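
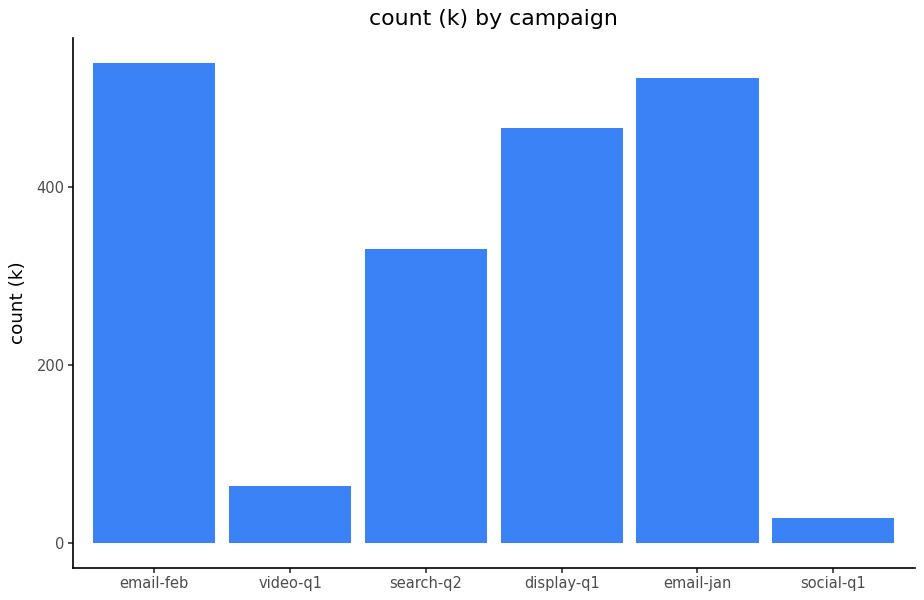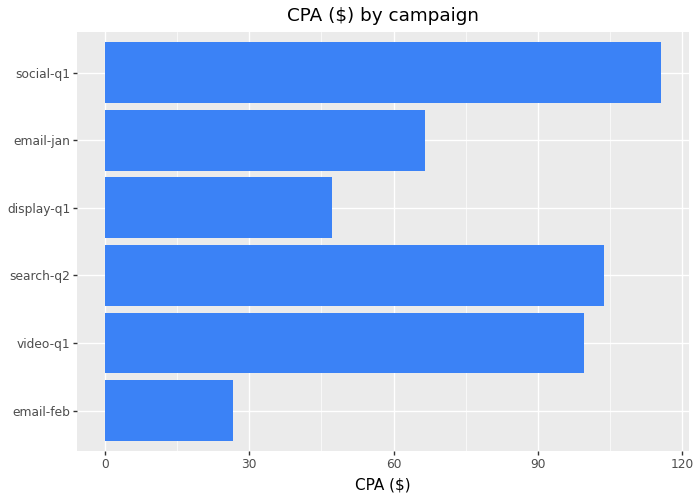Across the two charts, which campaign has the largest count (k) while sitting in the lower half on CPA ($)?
Chart 2 median CPA ($) ≈ 80; below-median campaigns: email-feb, display-q1, email-jan. Among those, email-feb has the highest count (k) (≈ 550).

email-feb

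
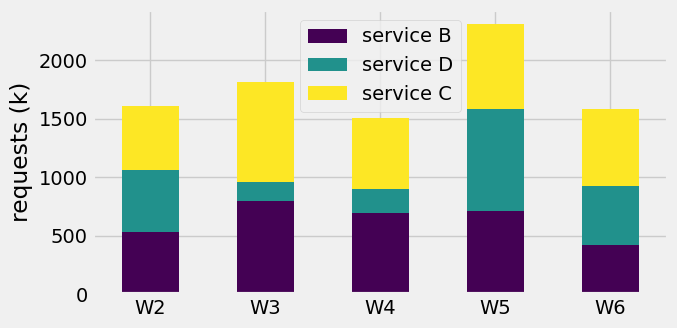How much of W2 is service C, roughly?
≈ 600

service C top ≈ 1600, bottom ≈ 1000; segment ≈ 600.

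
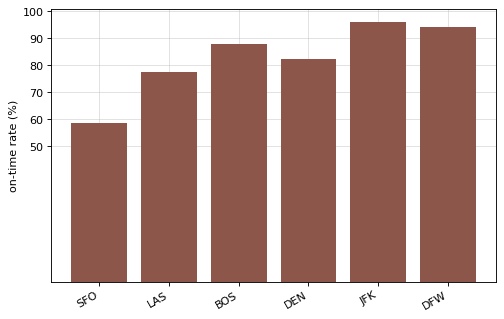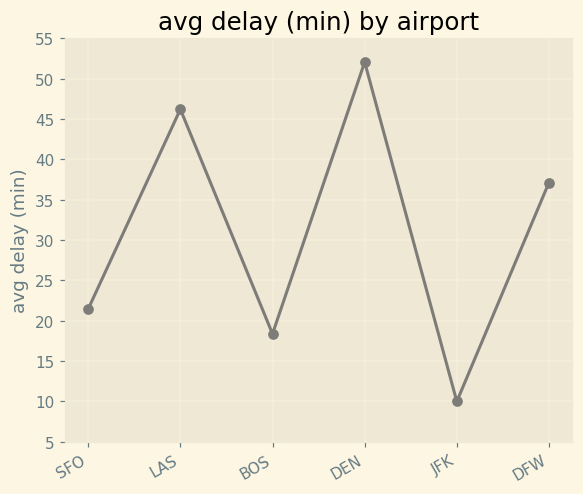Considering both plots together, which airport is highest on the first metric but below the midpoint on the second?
JFK

Chart 2 median avg delay (min) ≈ 30; below-median airports: SFO, BOS, JFK. Among those, JFK has the highest on-time rate (%) (≈ 100).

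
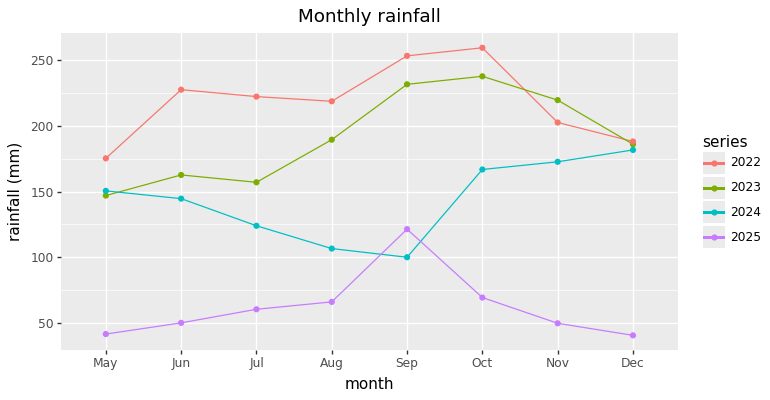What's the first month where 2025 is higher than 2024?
Aug: 2025 ≈ 60 vs 2024 ≈ 100 (not yet); Sep: 2025 ≈ 120 vs 2024 ≈ 100 (first crossover).

Sep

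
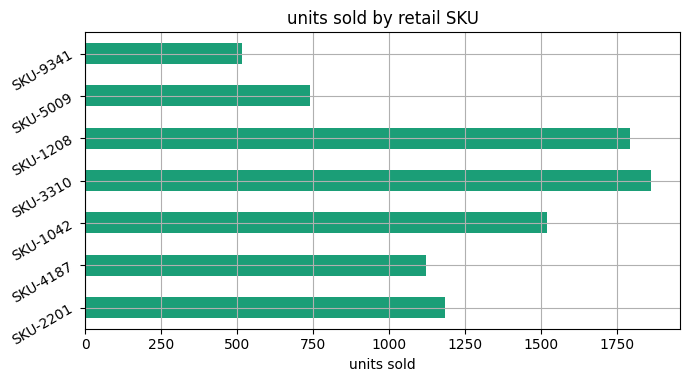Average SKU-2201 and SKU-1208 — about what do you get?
≈ 1500

(1200 + 1800) / 2 ≈ 1500.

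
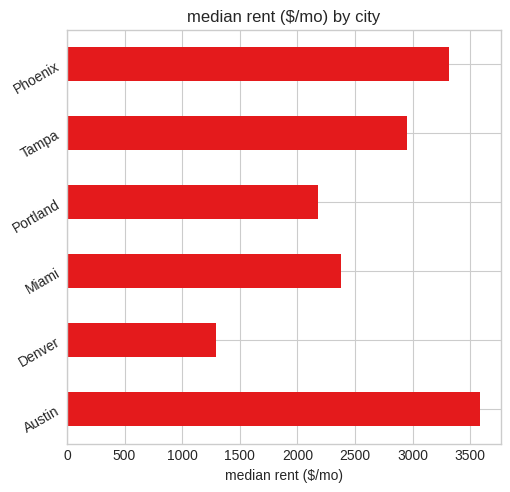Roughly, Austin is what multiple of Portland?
≈ 1.75×

Austin ≈ 3500, Portland ≈ 2000; 3500/2000 ≈ 1.75.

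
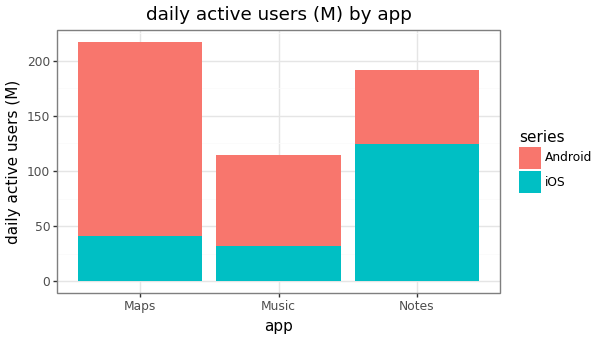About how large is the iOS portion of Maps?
≈ 40

iOS top ≈ 40, bottom ≈ 0; segment ≈ 40.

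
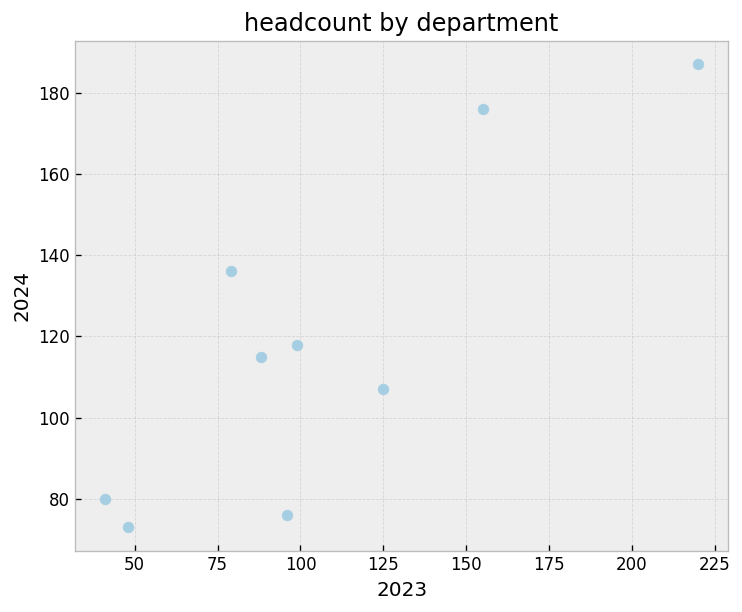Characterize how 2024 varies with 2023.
positive, strong

Points are positively correlated; strong (|r| ≈ 0.8).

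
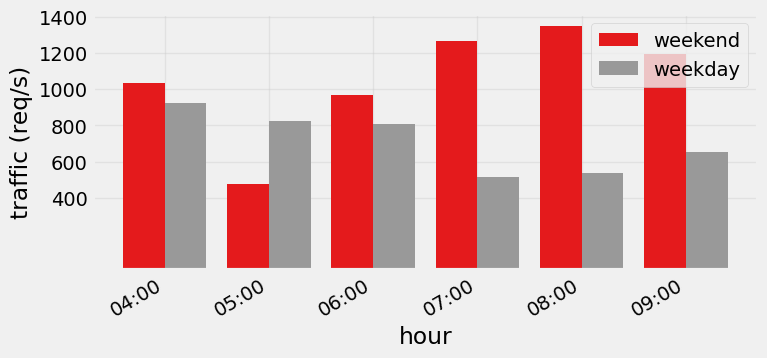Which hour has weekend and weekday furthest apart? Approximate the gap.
08:00, ≈ 800 req/s

08:00: weekend ≈ 1400, weekday ≈ 600 → gap ≈ 800. Next-largest (07:00) is only ≈ 600.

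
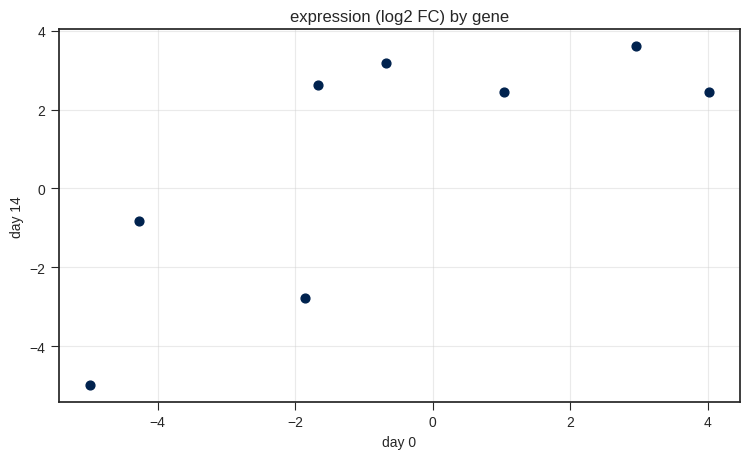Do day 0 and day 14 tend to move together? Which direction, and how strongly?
Points are positively correlated; strong (|r| ≈ 0.8).

positive, strong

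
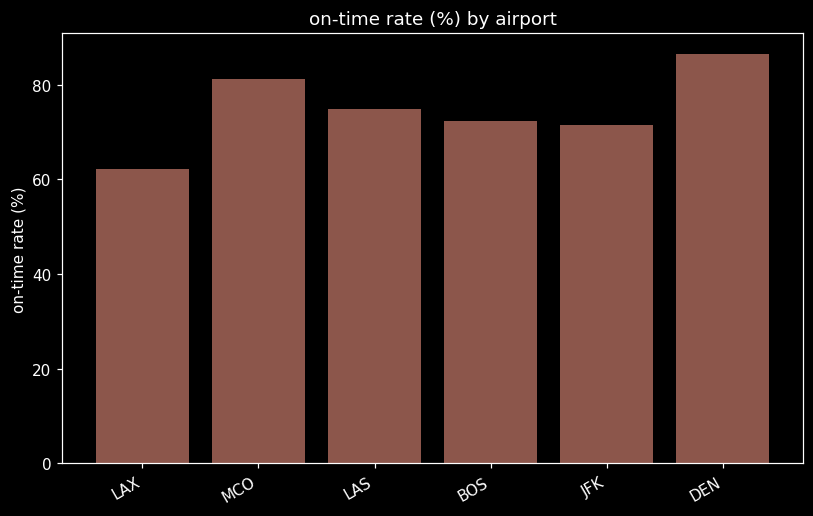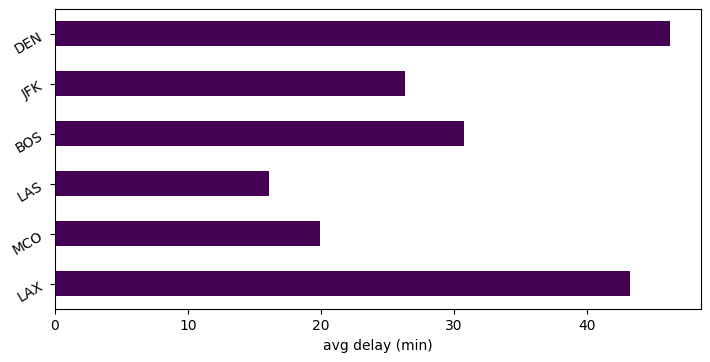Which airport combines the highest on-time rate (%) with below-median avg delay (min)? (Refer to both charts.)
Chart 2 median avg delay (min) ≈ 30; below-median airports: MCO, LAS, JFK. Among those, MCO has the highest on-time rate (%) (≈ 80).

MCO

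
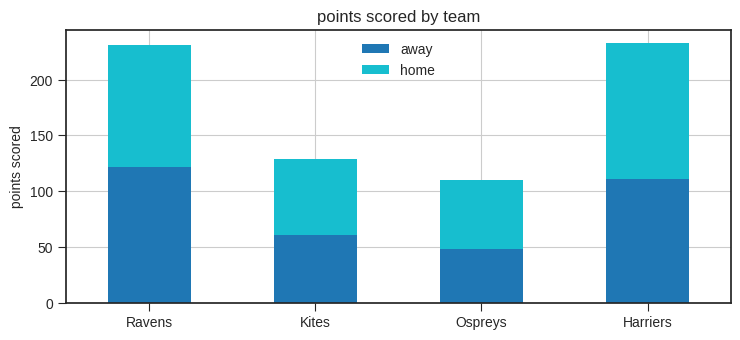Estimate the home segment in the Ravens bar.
home top ≈ 240, bottom ≈ 120; segment ≈ 120.

≈ 120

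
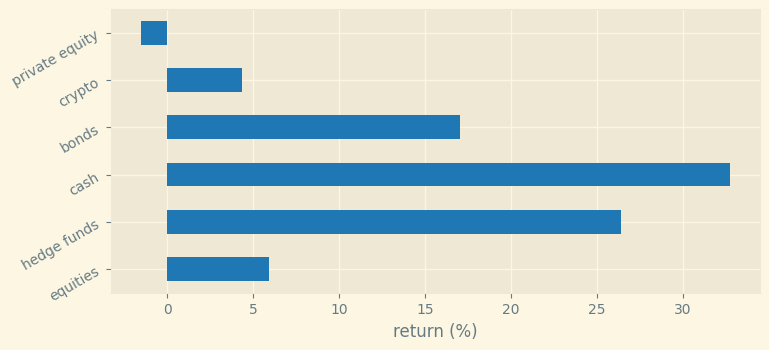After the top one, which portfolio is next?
Top 3: cash ≈ 35, hedge funds ≈ 25, bonds ≈ 15.

hedge funds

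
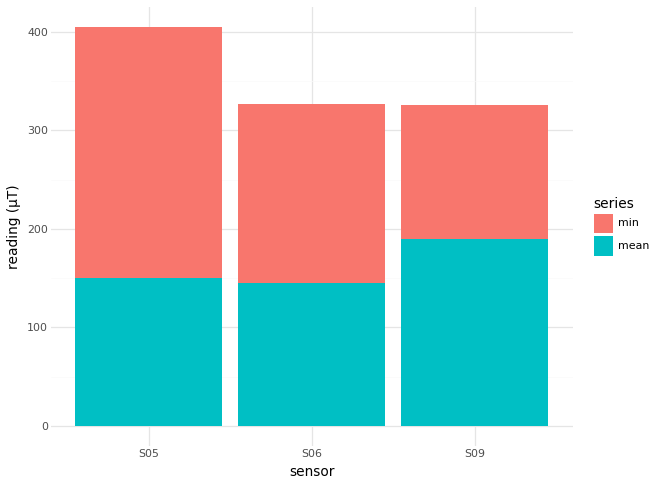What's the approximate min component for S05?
min top ≈ 400, bottom ≈ 150; segment ≈ 250.

≈ 250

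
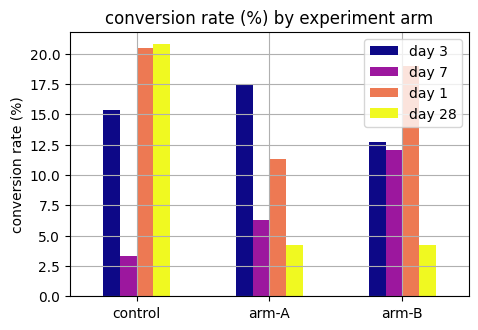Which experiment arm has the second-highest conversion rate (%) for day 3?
control

Top 3 for day 3: arm-A ≈ 18, control ≈ 16, arm-B ≈ 12.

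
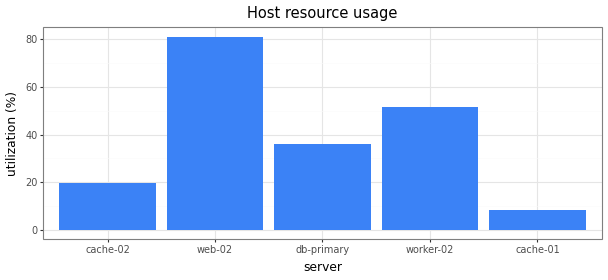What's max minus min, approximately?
≈ 70

Max web-02 ≈ 80, min cache-01 ≈ 10; range ≈ 70.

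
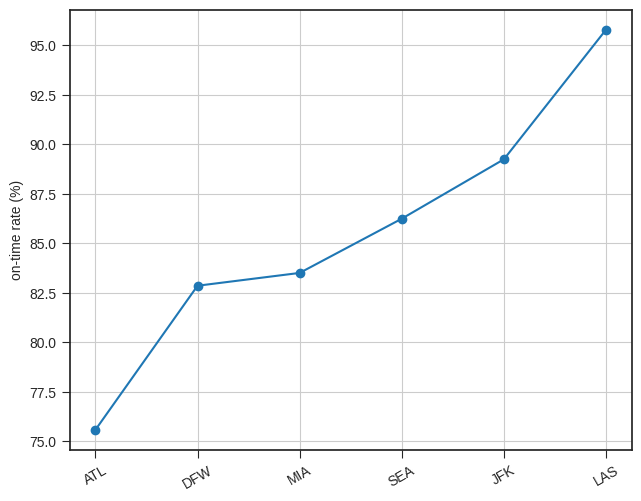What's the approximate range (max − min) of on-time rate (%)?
Max LAS ≈ 96, min ATL ≈ 76; range ≈ 20.

≈ 20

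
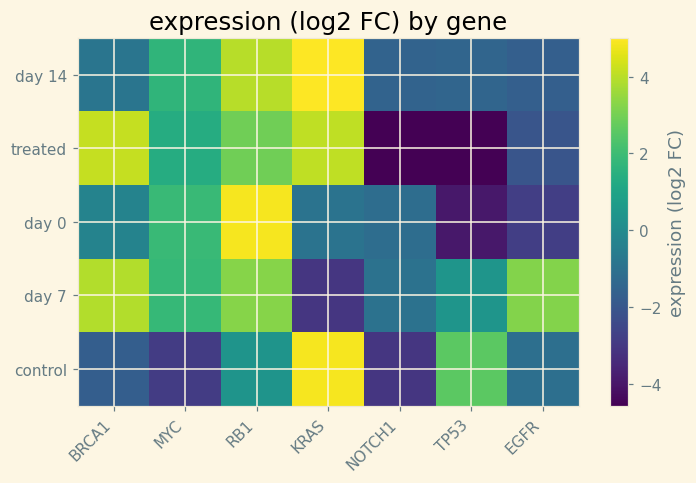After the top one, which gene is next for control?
Top 3 for control: KRAS ≈ 5, TP53 ≈ 3, RB1 ≈ 0.

TP53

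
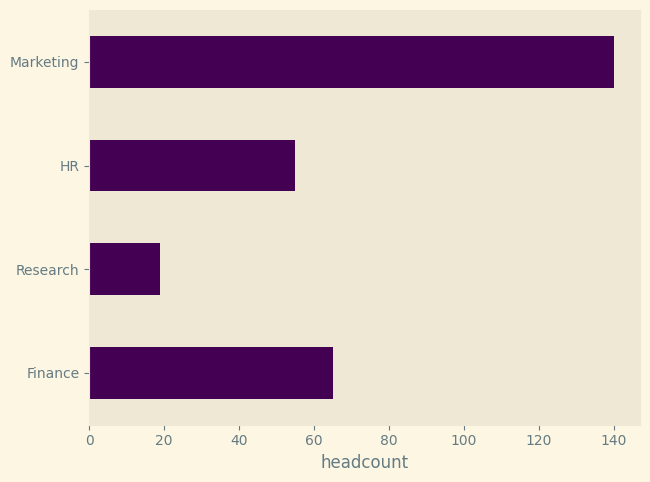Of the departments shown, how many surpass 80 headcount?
Above 80: Marketing.

1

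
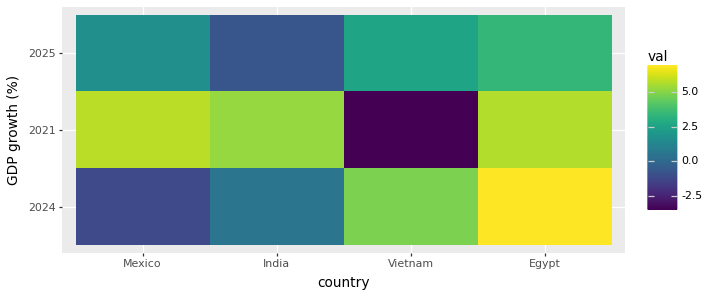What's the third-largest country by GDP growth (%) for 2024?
India

Top 4 for 2024: Egypt ≈ 7, Vietnam ≈ 5, India ≈ 1, Mexico ≈ -1.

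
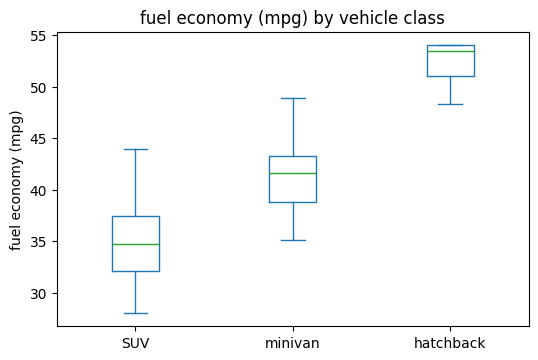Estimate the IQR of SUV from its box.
Q3 ≈ 38, Q1 ≈ 32; IQR ≈ 6.

≈ 6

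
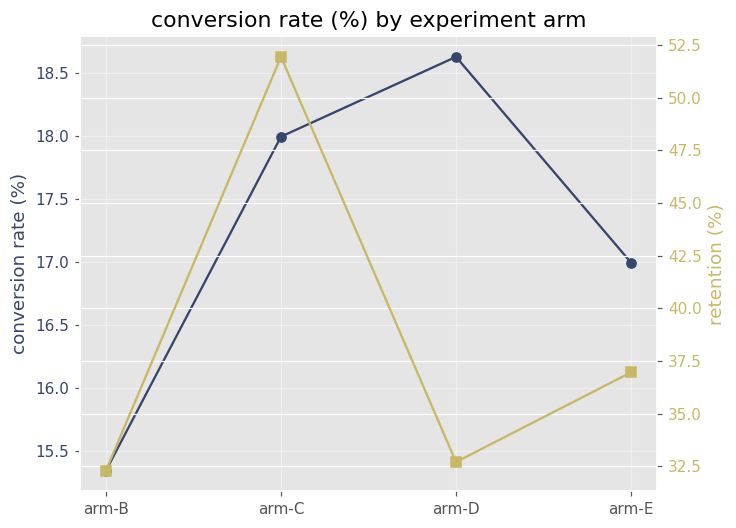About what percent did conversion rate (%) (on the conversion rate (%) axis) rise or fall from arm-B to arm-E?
≈ +9.7%

arm-B ≈ 15.5, arm-E ≈ 17.0; (17.0 − 15.5) / 15.5 ≈ +9.7%.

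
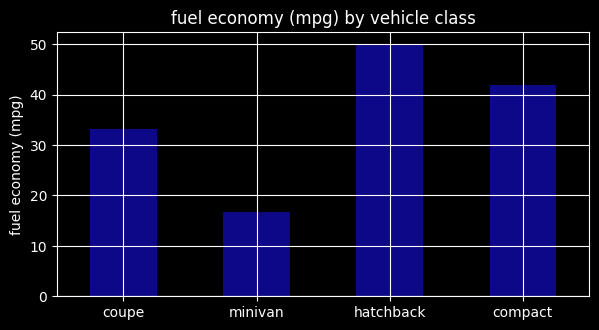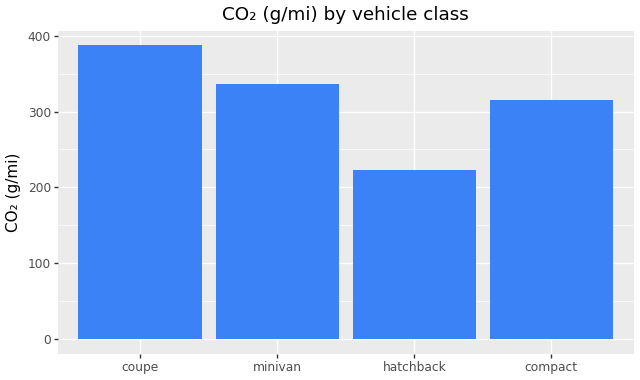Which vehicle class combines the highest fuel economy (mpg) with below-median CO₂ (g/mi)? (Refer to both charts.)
hatchback

Chart 2 median CO₂ (g/mi) ≈ 350; below-median vehicle classes: hatchback, compact. Among those, hatchback has the highest fuel economy (mpg) (≈ 50).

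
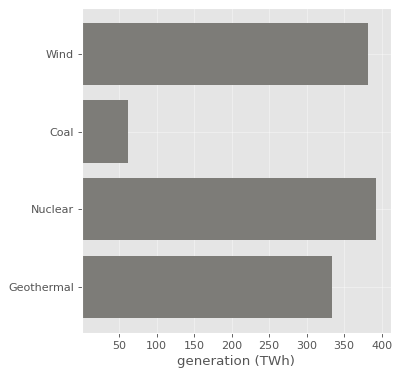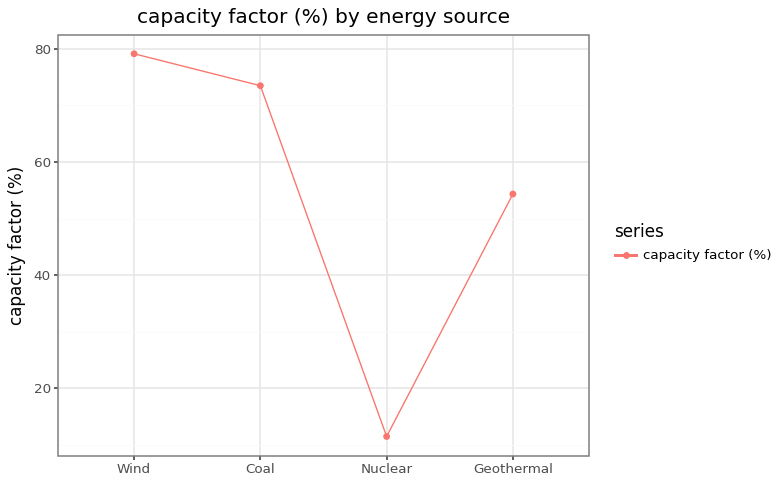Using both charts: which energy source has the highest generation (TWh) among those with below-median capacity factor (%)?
Chart 2 median capacity factor (%) ≈ 60; below-median energy sources: Nuclear, Geothermal. Among those, Nuclear has the highest generation (TWh) (≈ 400).

Nuclear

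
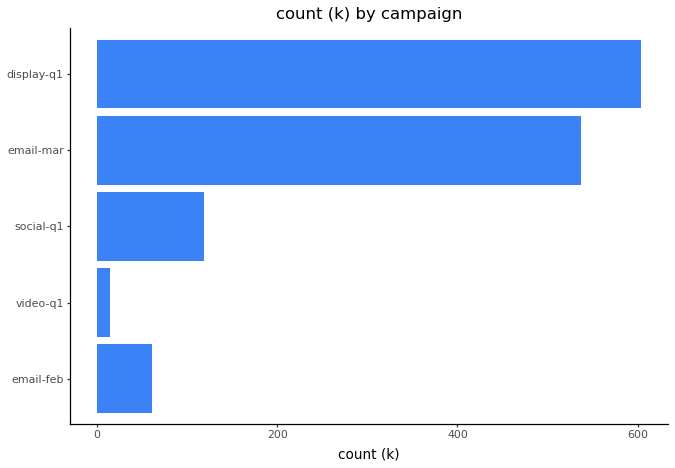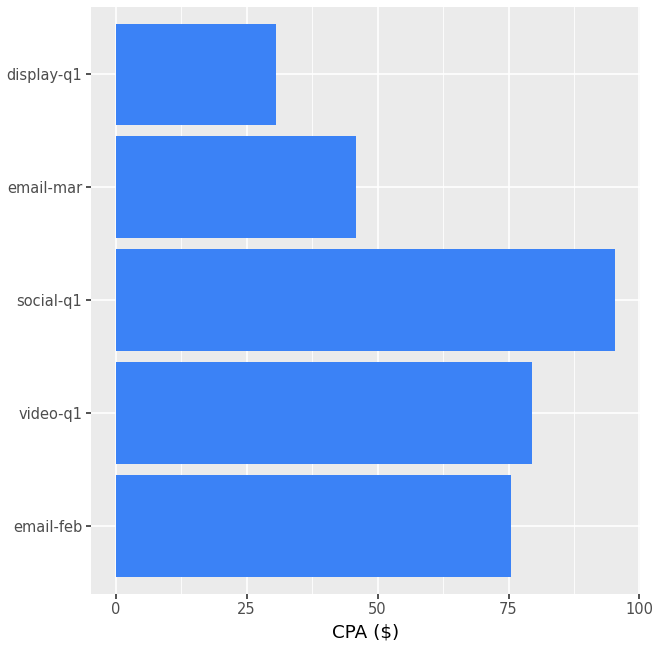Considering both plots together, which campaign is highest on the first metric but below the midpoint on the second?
display-q1

Chart 2 median CPA ($) ≈ 80; below-median campaigns: email-mar, display-q1. Among those, display-q1 has the highest count (k) (≈ 600).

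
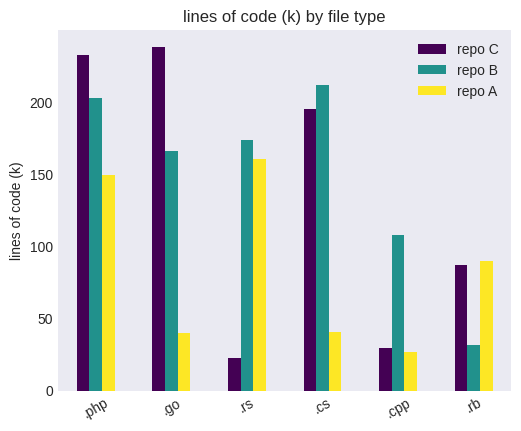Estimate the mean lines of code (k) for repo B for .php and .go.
≈ 180

(200 + 160) / 2 ≈ 180.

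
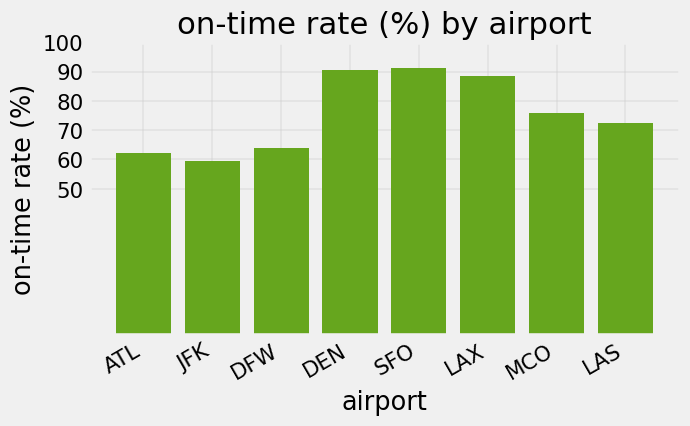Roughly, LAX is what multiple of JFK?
LAX ≈ 90, JFK ≈ 60; 90/60 ≈ 1.5.

≈ 1.5×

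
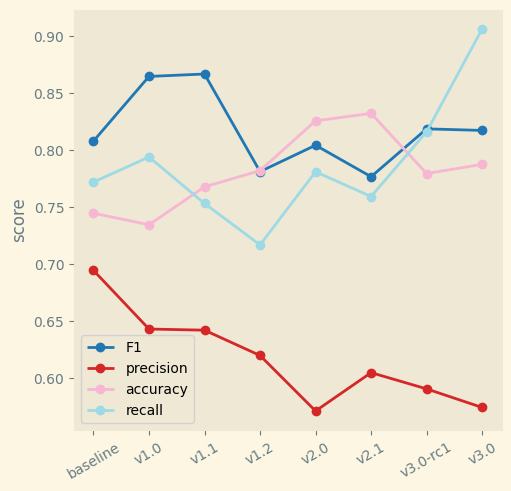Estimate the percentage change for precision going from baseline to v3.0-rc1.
baseline ≈ 0.70, v3.0-rc1 ≈ 0.60; (0.60 − 0.70) / 0.70 ≈ -14.3%.

≈ -14.3%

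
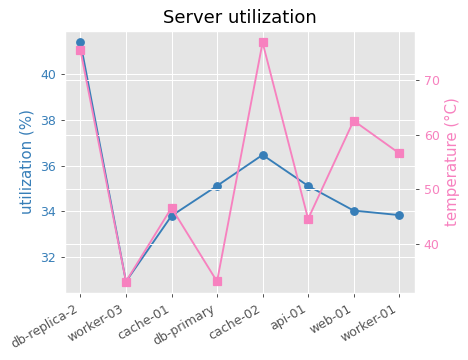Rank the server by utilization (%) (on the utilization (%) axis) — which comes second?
Top 3 (on the utilization (%) axis): db-replica-2 ≈ 41, cache-02 ≈ 36, db-primary ≈ 35.

cache-02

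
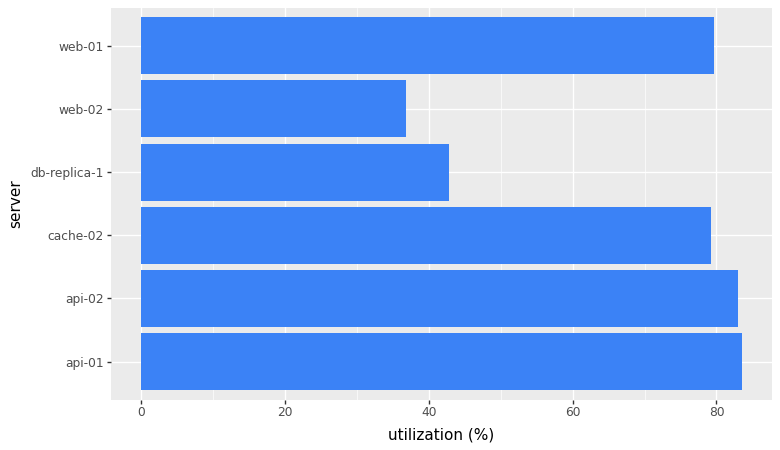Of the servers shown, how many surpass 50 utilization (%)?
4

Above 50: api-01, api-02, cache-02, web-01.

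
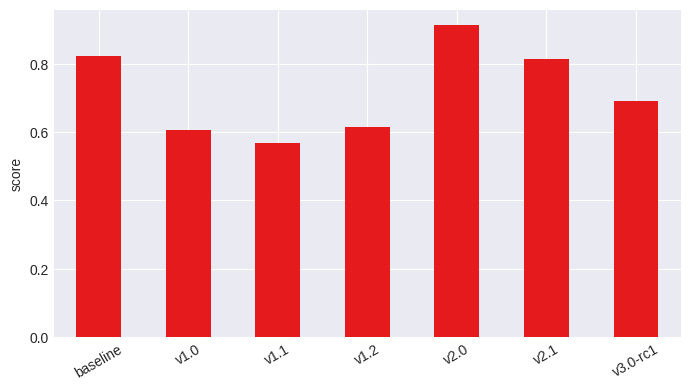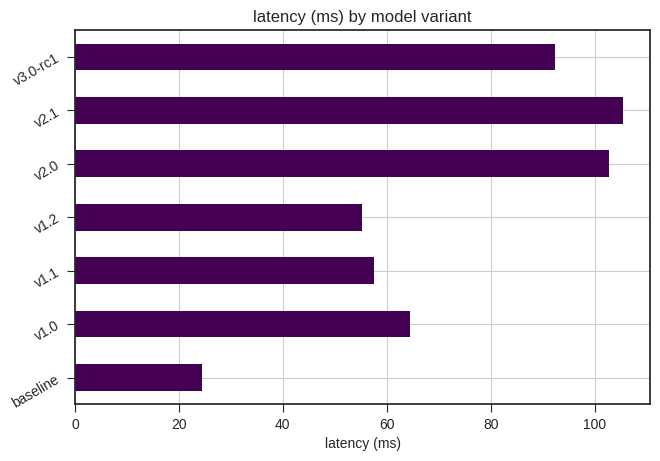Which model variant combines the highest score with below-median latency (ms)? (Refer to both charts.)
baseline

Chart 2 median latency (ms) ≈ 60; below-median model variants: baseline, v1.1, v1.2. Among those, baseline has the highest score (≈ 0.8).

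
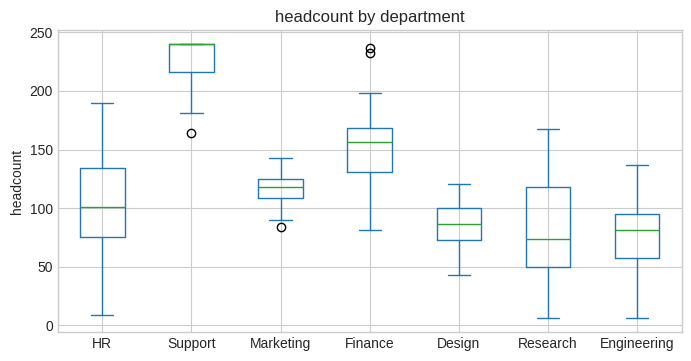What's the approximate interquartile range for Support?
Q3 ≈ 240, Q1 ≈ 220; IQR ≈ 20.

≈ 20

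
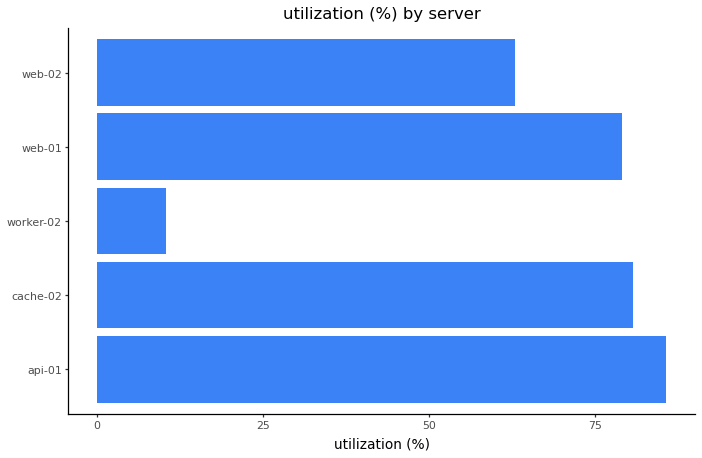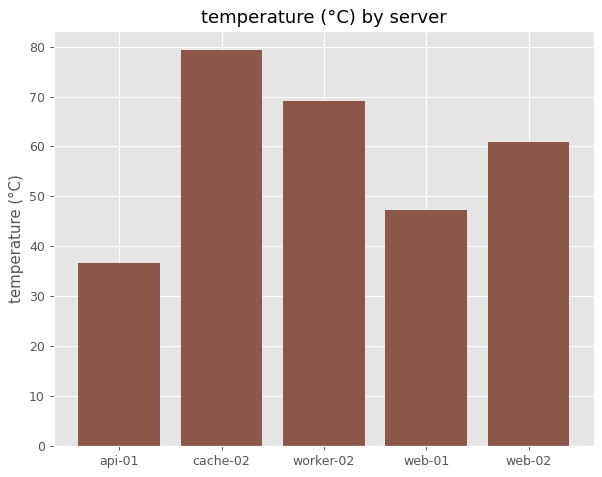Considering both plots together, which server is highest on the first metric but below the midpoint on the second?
api-01

Chart 2 median temperature (°C) ≈ 60; below-median servers: api-01, web-01. Among those, api-01 has the highest utilization (%) (≈ 90).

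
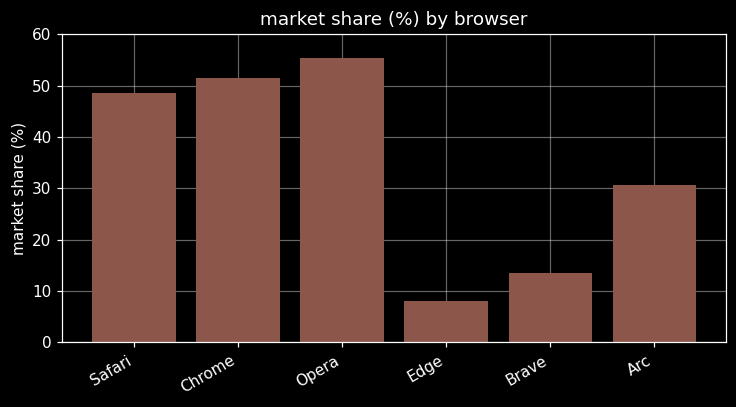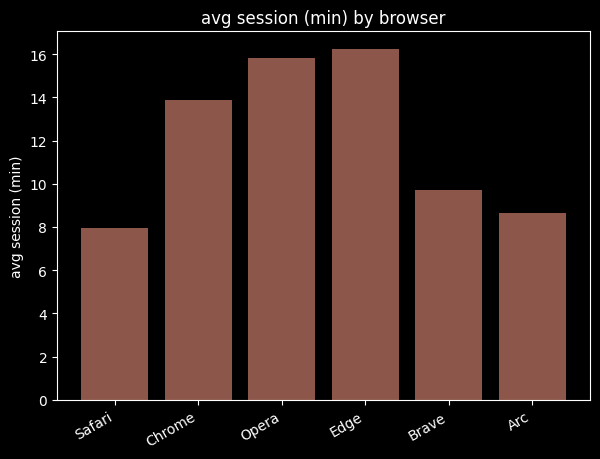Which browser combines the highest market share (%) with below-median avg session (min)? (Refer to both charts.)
Safari

Chart 2 median avg session (min) ≈ 12; below-median browsers: Safari, Brave, Arc. Among those, Safari has the highest market share (%) (≈ 50).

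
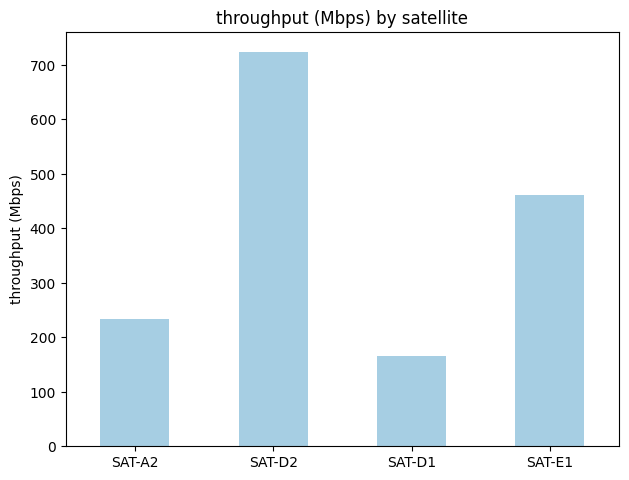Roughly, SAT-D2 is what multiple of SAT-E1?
≈ 1.4×

SAT-D2 ≈ 700, SAT-E1 ≈ 500; 700/500 ≈ 1.4.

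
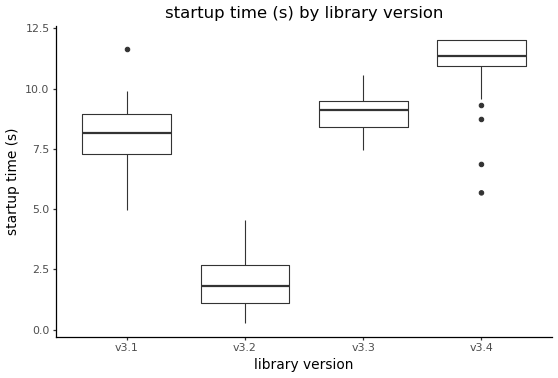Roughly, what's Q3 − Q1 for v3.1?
Q3 ≈ 9, Q1 ≈ 7; IQR ≈ 2.

≈ 2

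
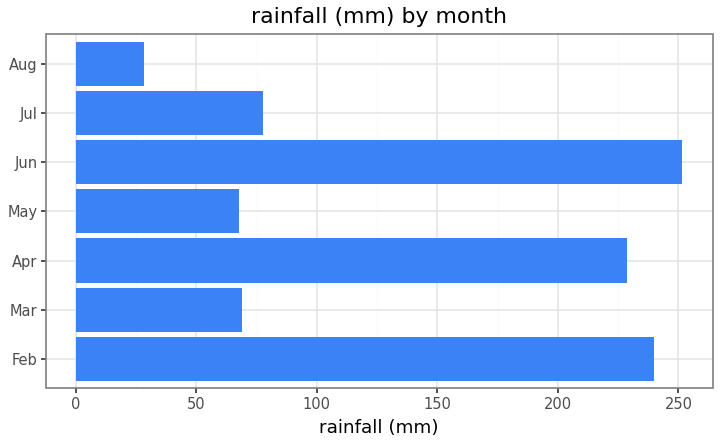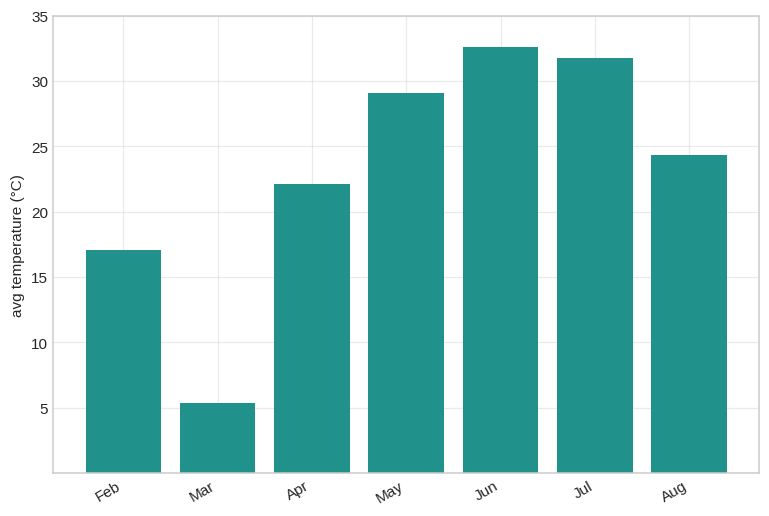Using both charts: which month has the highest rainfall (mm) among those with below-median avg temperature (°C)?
Chart 2 median avg temperature (°C) ≈ 25; below-median months: Feb, Mar, Apr. Among those, Feb has the highest rainfall (mm) (≈ 250).

Feb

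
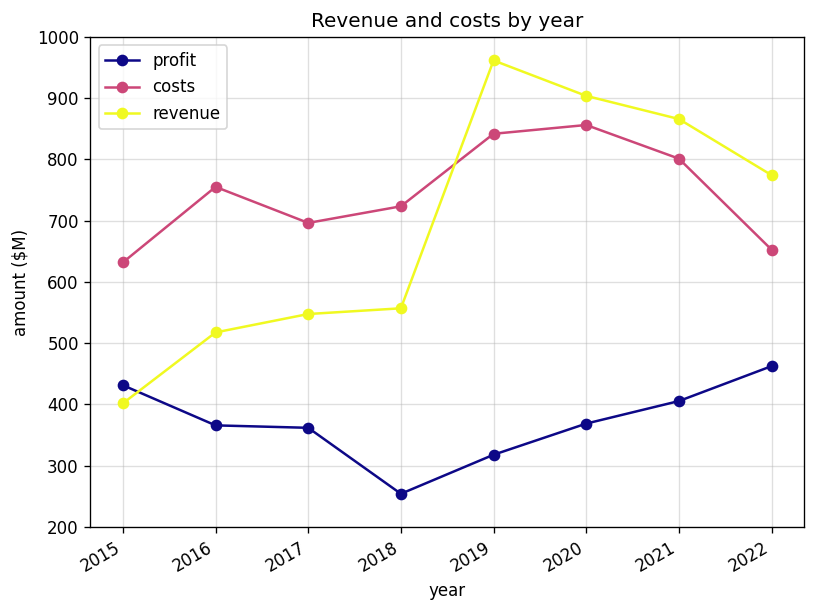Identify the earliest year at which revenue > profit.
2015: revenue ≈ 400 vs profit ≈ 400 (not yet); 2016: revenue ≈ 500 vs profit ≈ 400 (first crossover).

2016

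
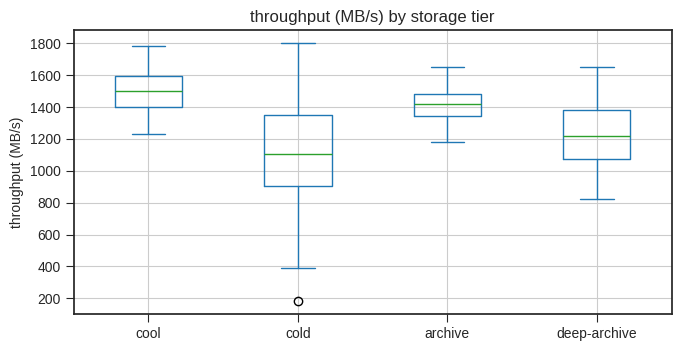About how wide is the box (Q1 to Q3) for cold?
Q3 ≈ 1350, Q1 ≈ 900; IQR ≈ 450.

≈ 450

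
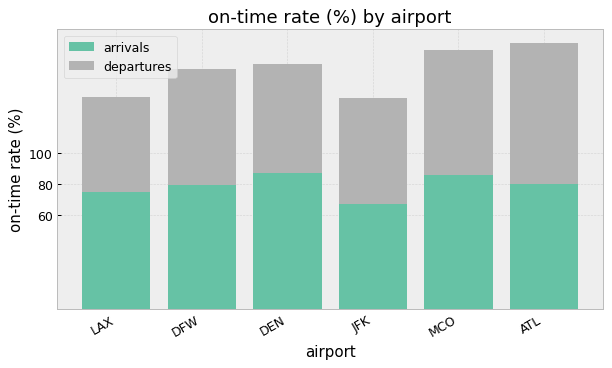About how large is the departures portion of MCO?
departures top ≈ 160, bottom ≈ 80; segment ≈ 80.

≈ 80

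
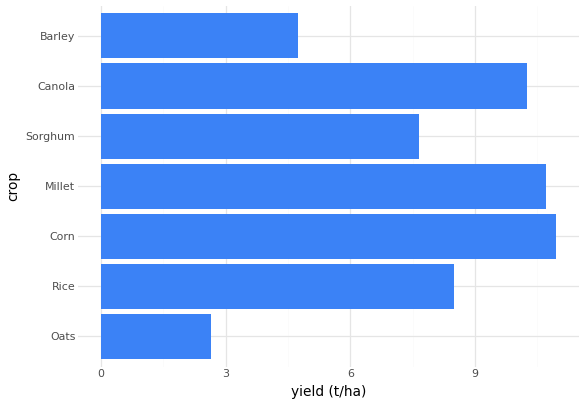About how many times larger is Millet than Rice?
≈ 1.38×

Millet ≈ 11, Rice ≈ 8; 11/8 ≈ 1.38.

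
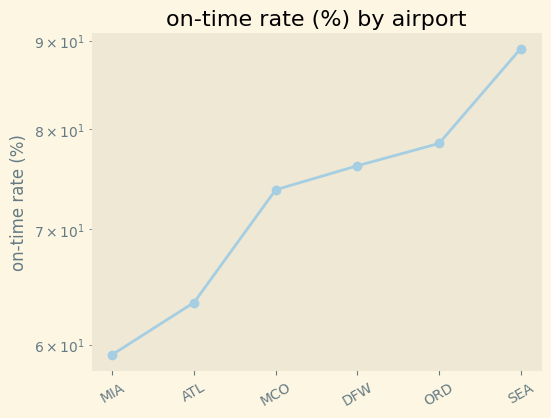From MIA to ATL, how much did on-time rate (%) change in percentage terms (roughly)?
MIA ≈ 60, ATL ≈ 65; (65 − 60) / 60 ≈ +8.3%.

≈ +8.3%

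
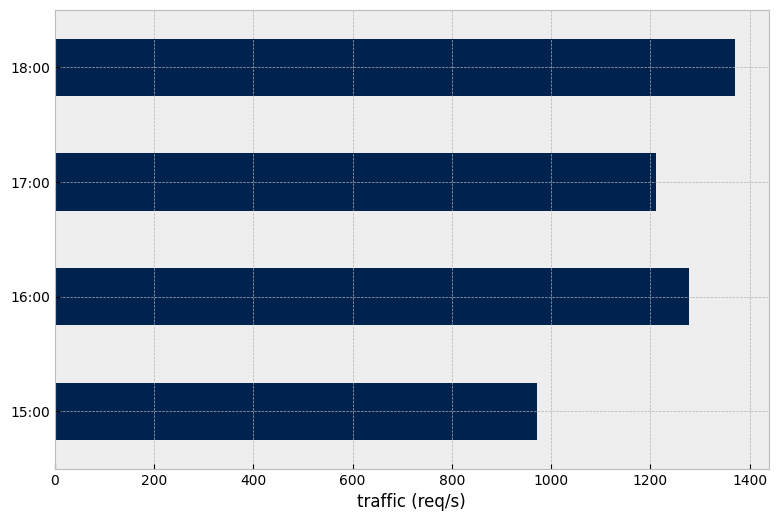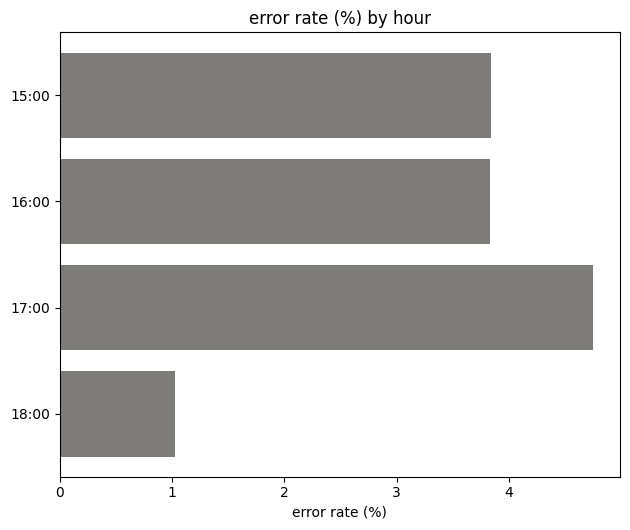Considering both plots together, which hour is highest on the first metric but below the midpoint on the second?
Chart 2 median error rate (%) ≈ 4; below-median hours: 16:00, 18:00. Among those, 18:00 has the highest traffic (req/s) (≈ 1400).

18:00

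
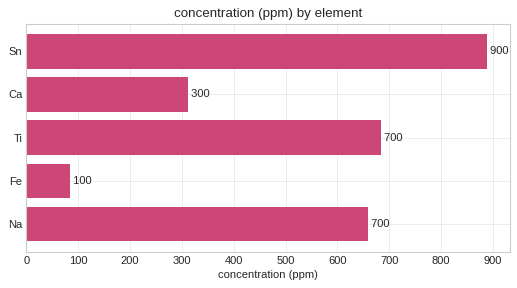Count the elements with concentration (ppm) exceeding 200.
Above 200: Sn, Ca, Ti, Na.

4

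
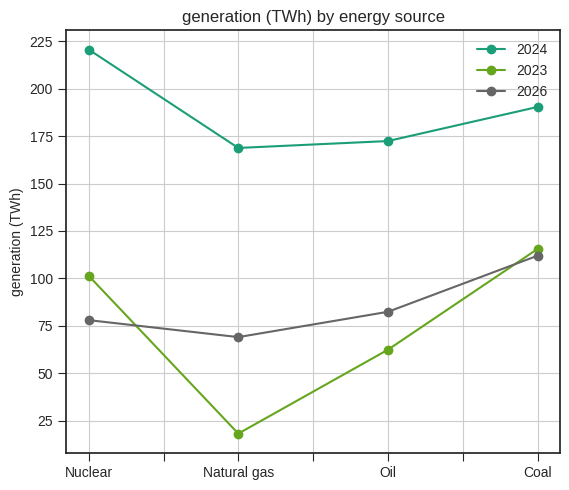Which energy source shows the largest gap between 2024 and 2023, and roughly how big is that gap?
Natural gas, ≈ 140 TWh

Natural gas: 2024 ≈ 160, 2023 ≈ 20 → gap ≈ 140. Next-largest (Nuclear) is only ≈ 120.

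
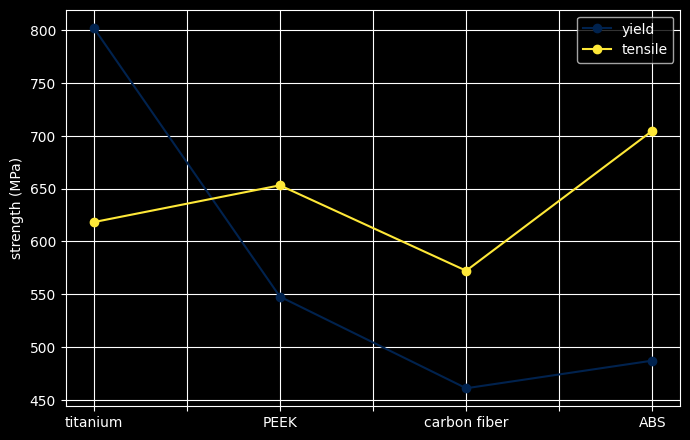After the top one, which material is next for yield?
PEEK

Top 3 for yield: titanium ≈ 800, PEEK ≈ 550, ABS ≈ 500.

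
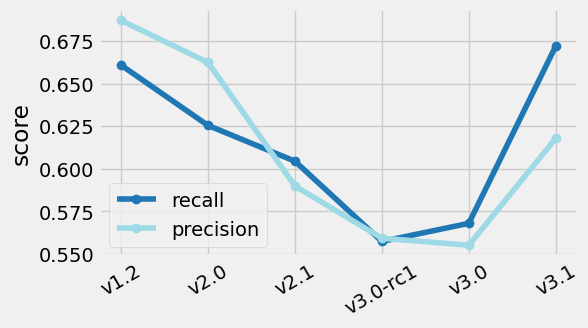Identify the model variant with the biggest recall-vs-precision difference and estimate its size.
v3.1: recall ≈ 0.68, precision ≈ 0.62 → gap ≈ 0.06. Next-largest (v2.0) is only ≈ 0.04.

v3.1, ≈ 0.06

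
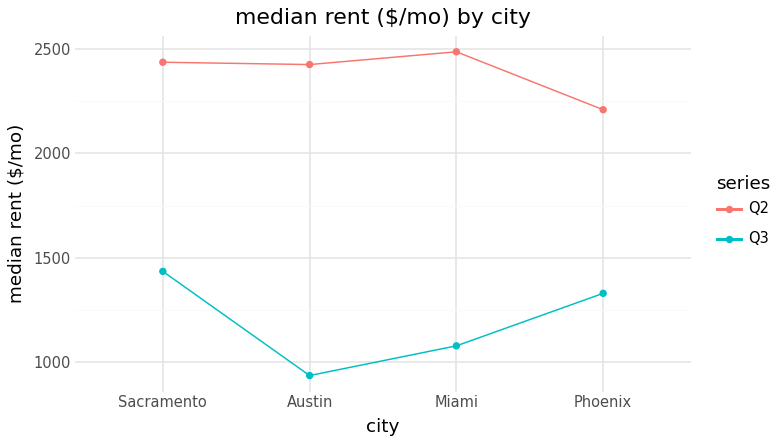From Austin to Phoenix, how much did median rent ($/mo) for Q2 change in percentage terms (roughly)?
≈ -8.3%

Austin ≈ 2400, Phoenix ≈ 2200; (2200 − 2400) / 2400 ≈ -8.3%.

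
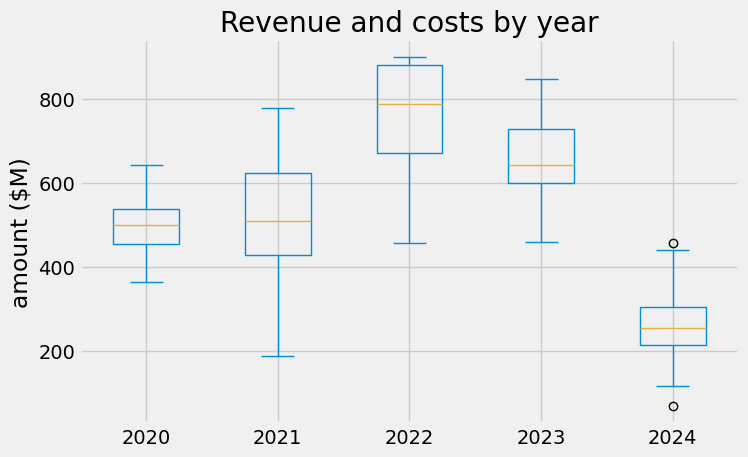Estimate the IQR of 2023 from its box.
Q3 ≈ 750, Q1 ≈ 600; IQR ≈ 150.

≈ 150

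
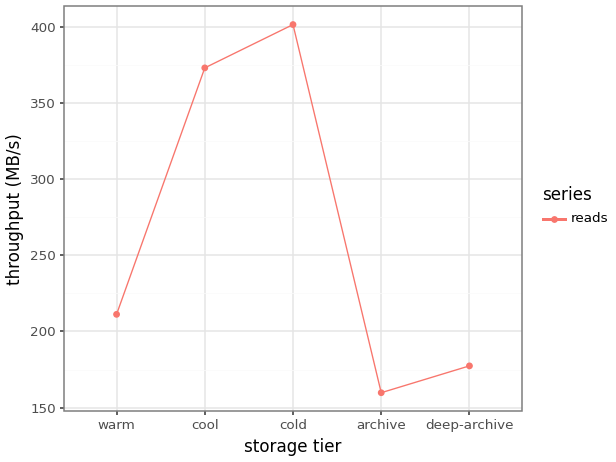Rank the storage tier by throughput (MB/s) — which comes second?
Top 3: cold ≈ 400, cool ≈ 375, warm ≈ 200.

cool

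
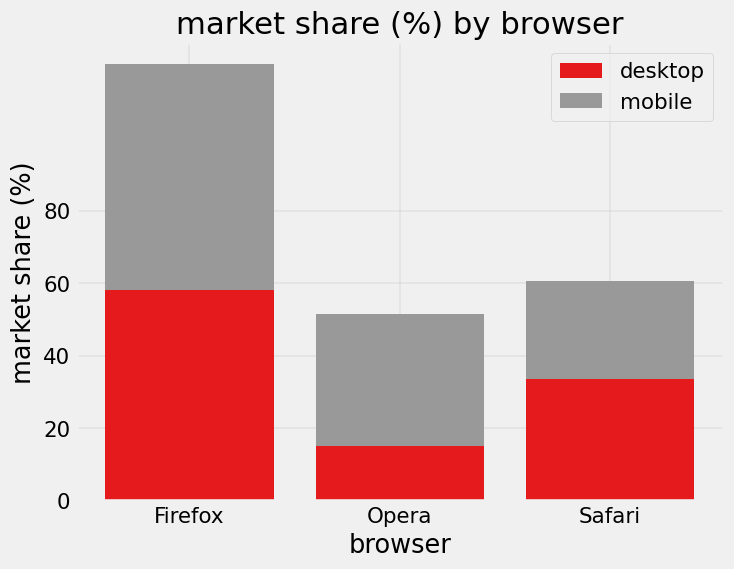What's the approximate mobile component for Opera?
≈ 40

mobile top ≈ 60, bottom ≈ 20; segment ≈ 40.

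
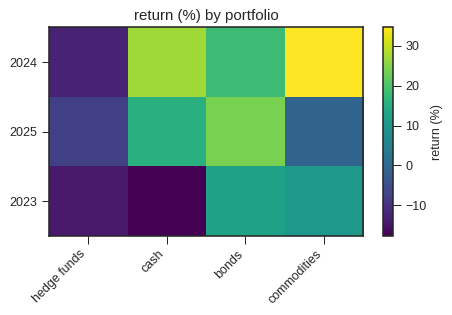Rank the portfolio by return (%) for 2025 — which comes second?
cash

Top 3 for 2025: bonds ≈ 25, cash ≈ 15, commodities ≈ 0.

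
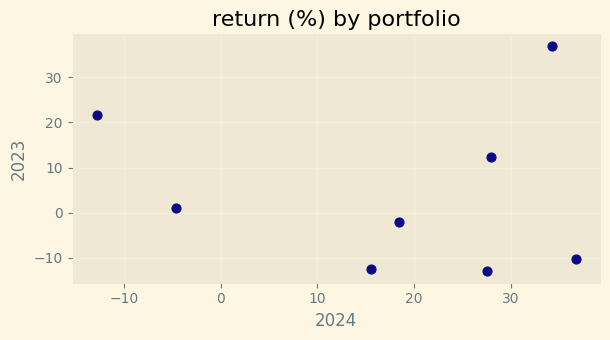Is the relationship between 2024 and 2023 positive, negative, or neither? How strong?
no clear correlation

Points are roughly uncorrelated; weak (|r| ≈ 0.1).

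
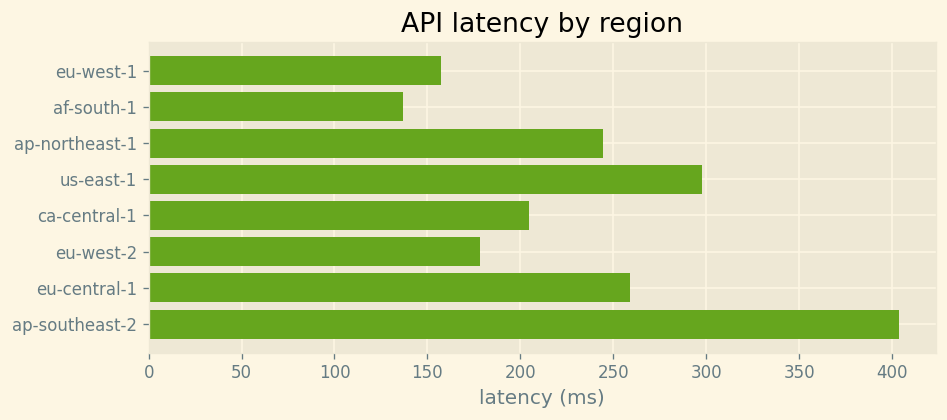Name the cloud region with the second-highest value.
Top 3: ap-southeast-2 ≈ 400, us-east-1 ≈ 300, eu-central-1 ≈ 250.

us-east-1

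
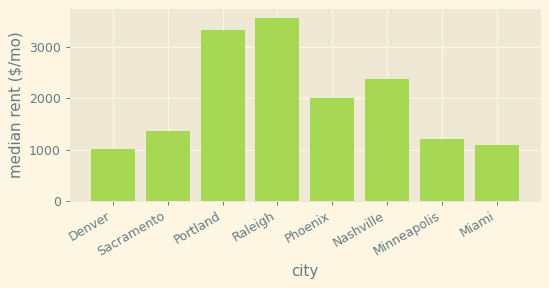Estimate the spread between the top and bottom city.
≈ 2500

Max Raleigh ≈ 3500, min Denver ≈ 1000; range ≈ 2500.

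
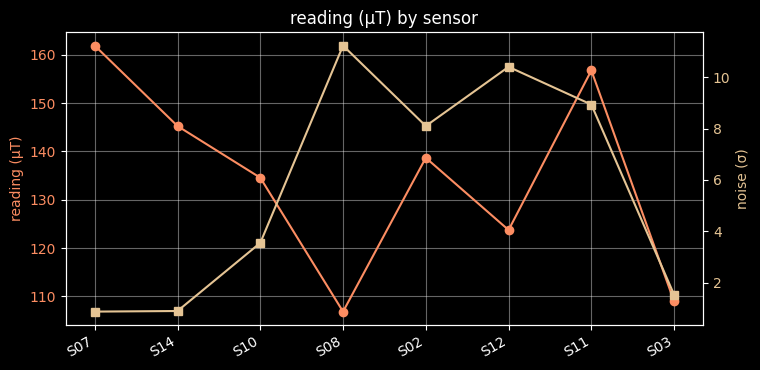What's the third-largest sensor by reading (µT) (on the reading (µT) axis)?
S14

Top 4 (on the reading (µT) axis): S07 ≈ 160, S11 ≈ 155, S14 ≈ 145, S02 ≈ 140.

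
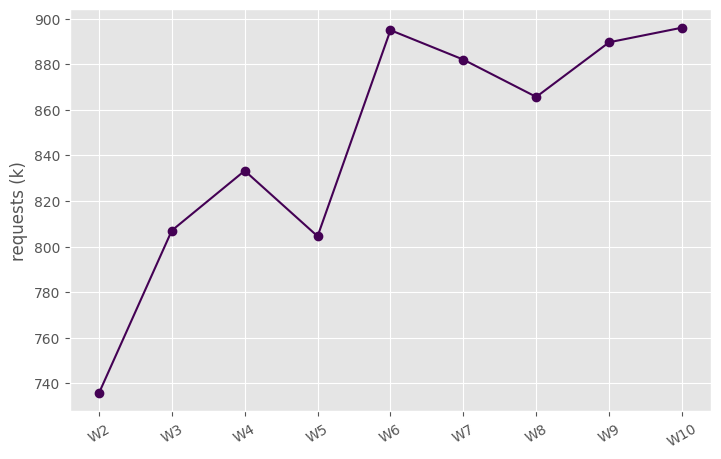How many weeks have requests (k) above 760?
Above 760: W3, W4, W5, W6, W7, W8, W9, W10.

8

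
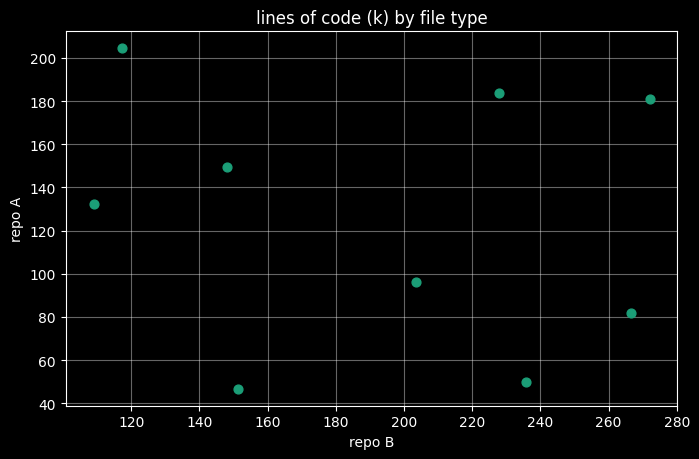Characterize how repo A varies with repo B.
Points are roughly uncorrelated; weak (|r| ≈ 0.2).

no clear correlation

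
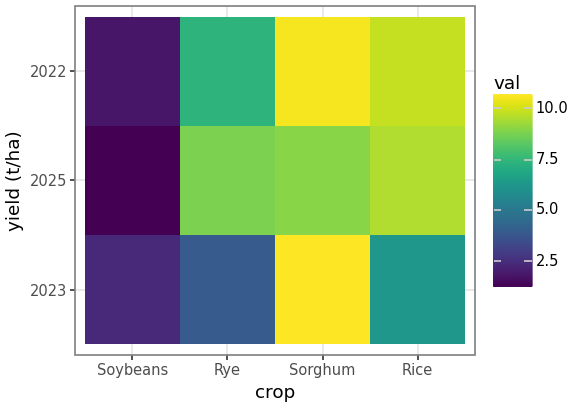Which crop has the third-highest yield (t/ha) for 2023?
Rye

Top 4 for 2023: Sorghum ≈ 11, Rice ≈ 6, Rye ≈ 4, Soybeans ≈ 2.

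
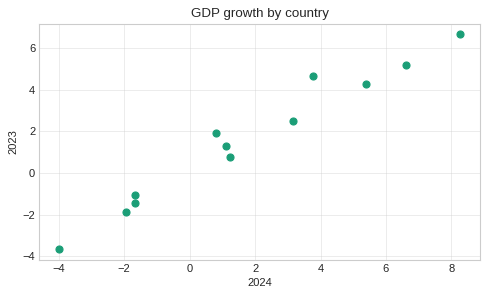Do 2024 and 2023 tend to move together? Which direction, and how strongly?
positive, strong

Points are positively correlated; strong (|r| ≈ 1.0).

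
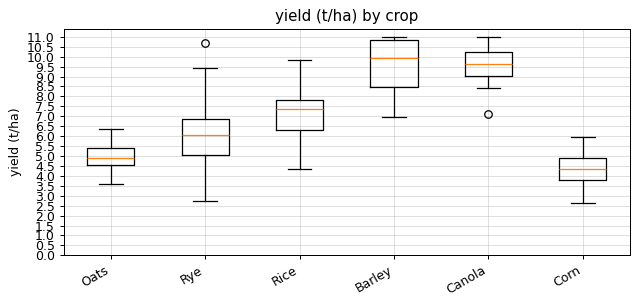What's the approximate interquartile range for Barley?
≈ 2.5

Q3 ≈ 11.0, Q1 ≈ 8.5; IQR ≈ 2.5.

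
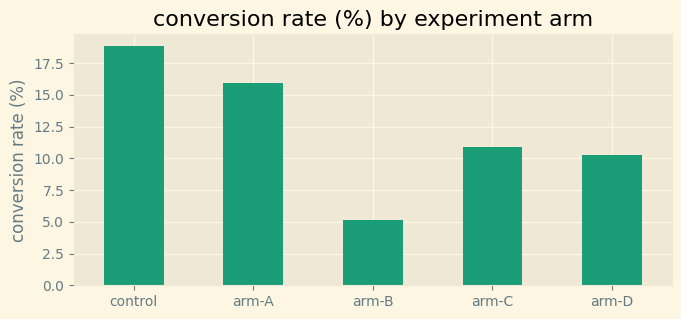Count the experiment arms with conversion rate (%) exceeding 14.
Above 14: control, arm-A.

2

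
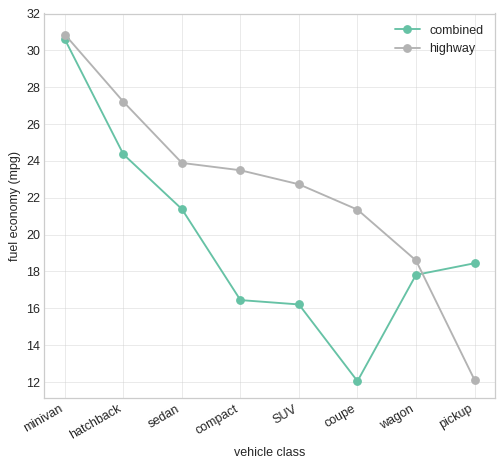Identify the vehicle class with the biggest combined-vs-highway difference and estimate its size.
coupe: combined ≈ 12, highway ≈ 22 → gap ≈ 10. Next-largest (compact) is only ≈ 8.

coupe, ≈ 10 mpg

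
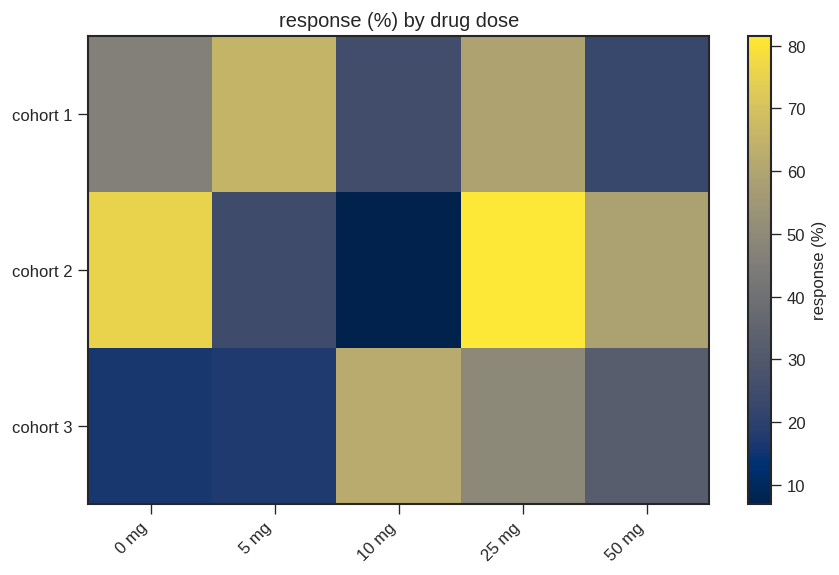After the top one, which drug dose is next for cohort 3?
Top 3 for cohort 3: 10 mg ≈ 60, 25 mg ≈ 50, 50 mg ≈ 30.

25 mg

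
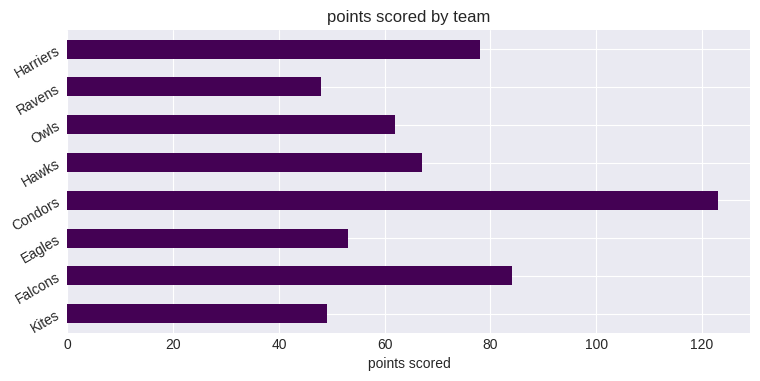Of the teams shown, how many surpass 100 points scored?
Above 100: Condors.

1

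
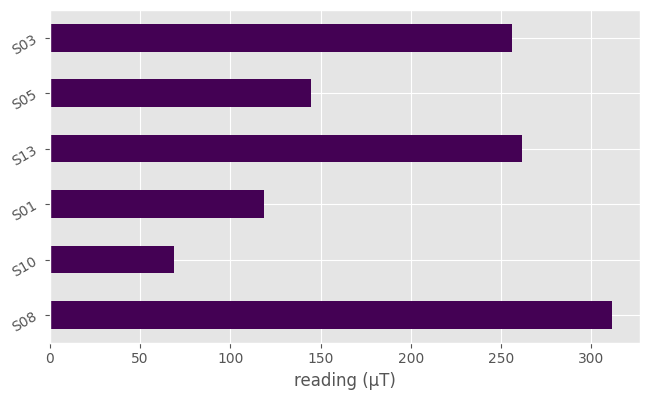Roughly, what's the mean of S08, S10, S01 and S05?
≈ 150

(300 + 50 + 100 + 150) / 4 ≈ 150.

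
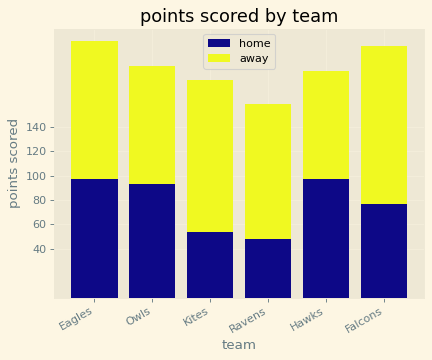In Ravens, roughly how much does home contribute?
home top ≈ 40, bottom ≈ 0; segment ≈ 40.

≈ 40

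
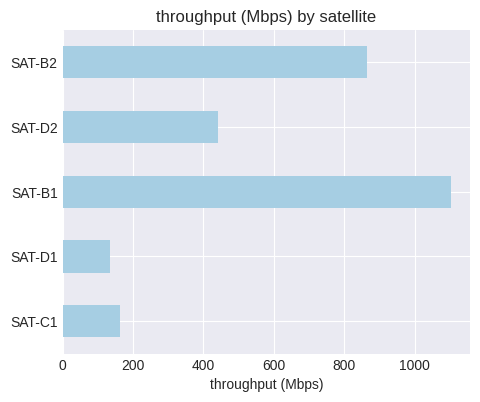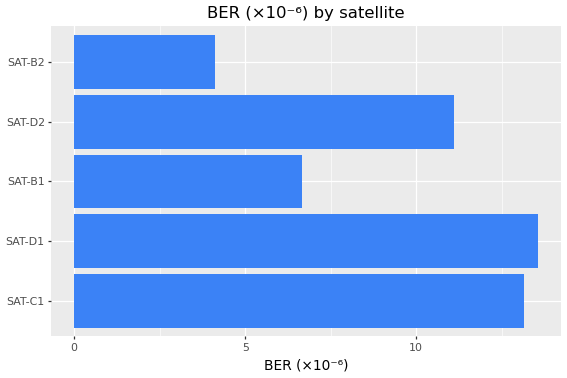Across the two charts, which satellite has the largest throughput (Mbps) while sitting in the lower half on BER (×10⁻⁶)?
Chart 2 median BER (×10⁻⁶) ≈ 12; below-median satellites: SAT-B1, SAT-B2. Among those, SAT-B1 has the highest throughput (Mbps) (≈ 1200).

SAT-B1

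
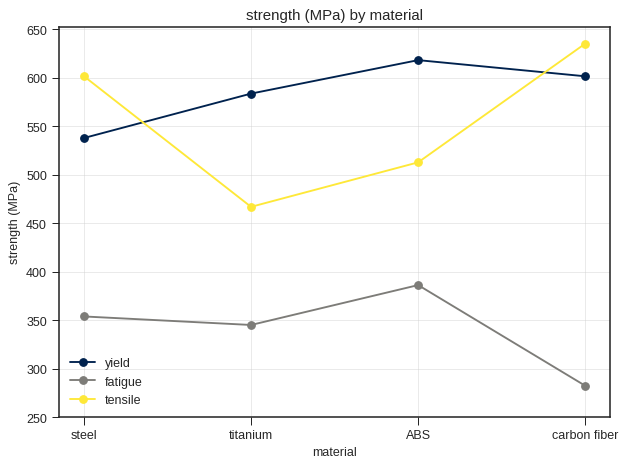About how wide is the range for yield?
≈ 50

Max ABS ≈ 600, min steel ≈ 550; range ≈ 50.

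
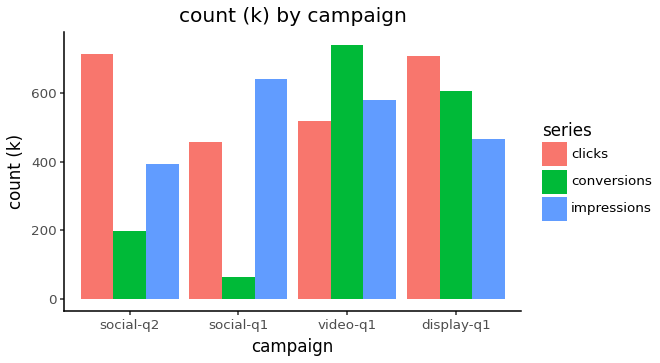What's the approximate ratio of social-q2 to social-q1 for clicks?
≈ 1.4×

social-q2 ≈ 700, social-q1 ≈ 500; 700/500 ≈ 1.4.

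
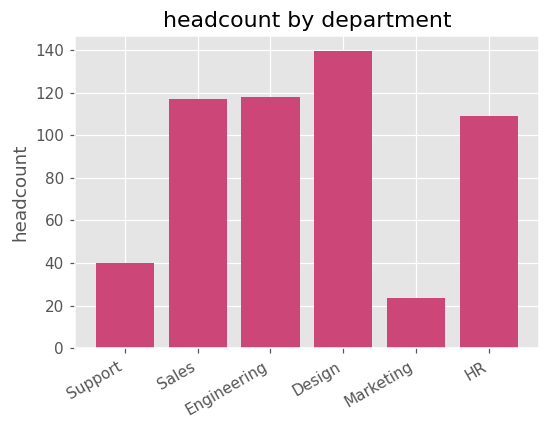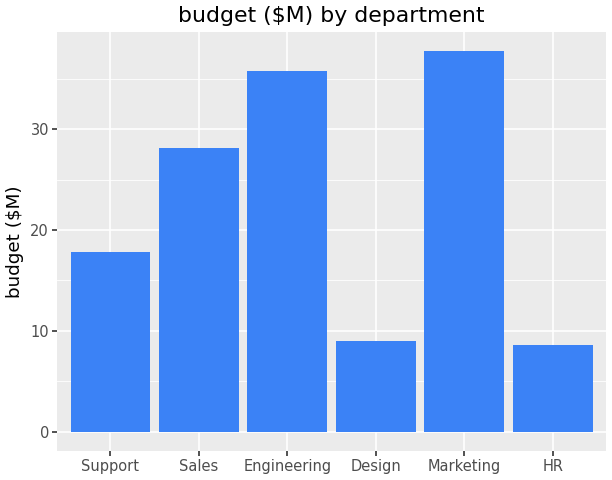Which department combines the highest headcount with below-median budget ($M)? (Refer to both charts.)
Chart 2 median budget ($M) ≈ 25; below-median departments: Support, Design, HR. Among those, Design has the highest headcount (≈ 140).

Design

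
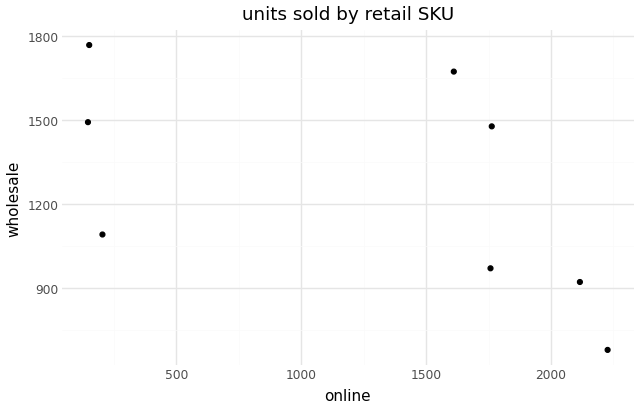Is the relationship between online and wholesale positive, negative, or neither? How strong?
negative, moderate

Points are negatively correlated; moderate (|r| ≈ 0.5).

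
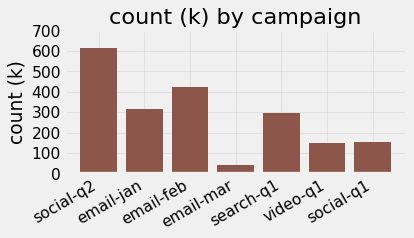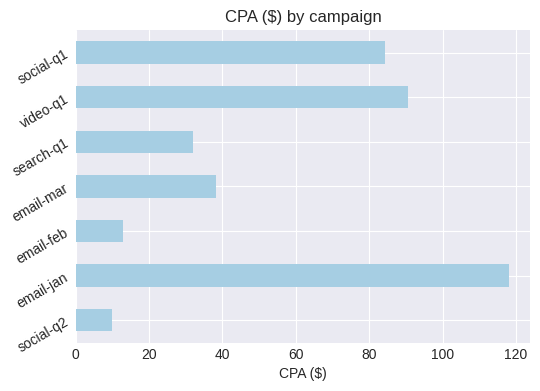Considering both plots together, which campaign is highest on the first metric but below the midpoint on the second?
social-q2

Chart 2 median CPA ($) ≈ 40; below-median campaigns: social-q2, email-feb, search-q1. Among those, social-q2 has the highest count (k) (≈ 600).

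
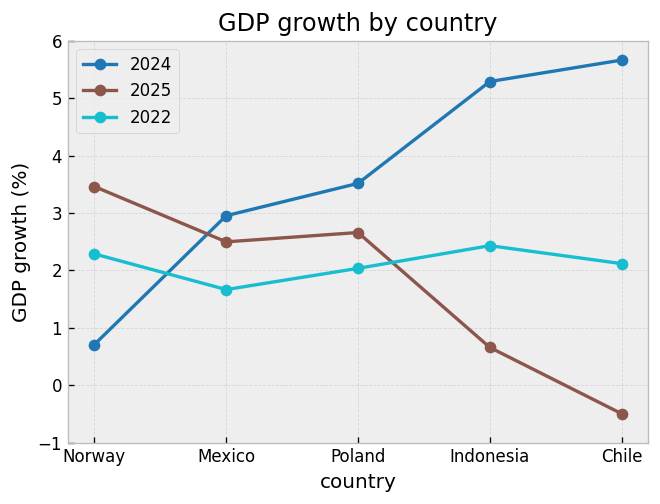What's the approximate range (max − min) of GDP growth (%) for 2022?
Max Indonesia ≈ 2, min Mexico ≈ 2; range ≈ 0.

≈ 0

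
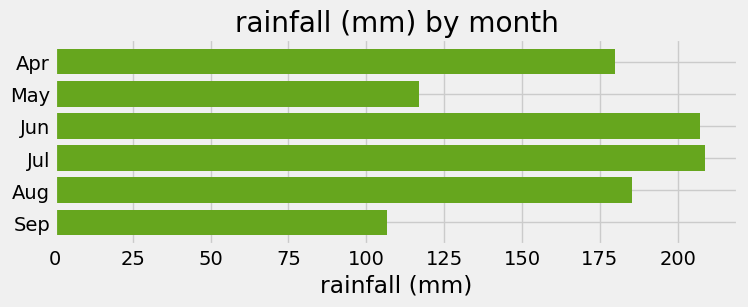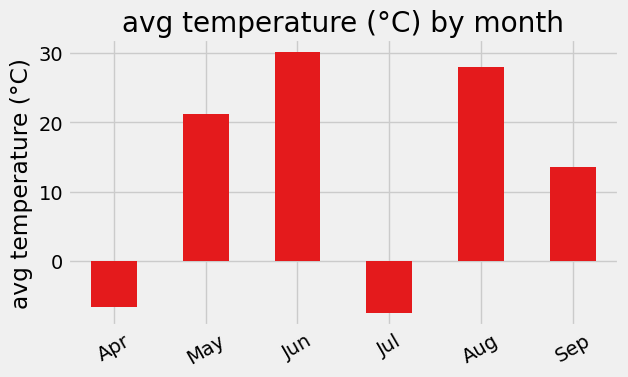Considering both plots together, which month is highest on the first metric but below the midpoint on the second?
Jul

Chart 2 median avg temperature (°C) ≈ 15; below-median months: Apr, Jul, Sep. Among those, Jul has the highest rainfall (mm) (≈ 200).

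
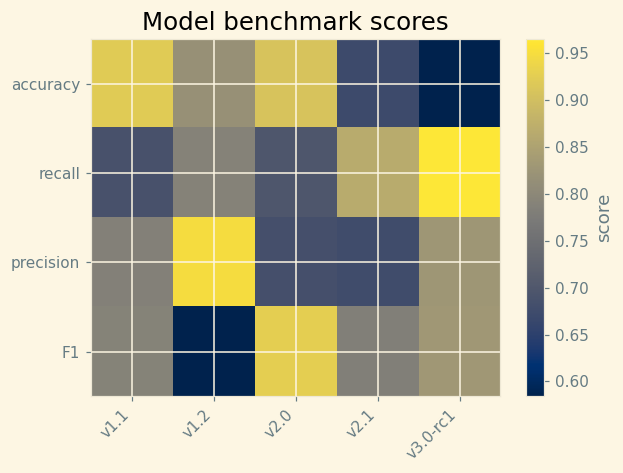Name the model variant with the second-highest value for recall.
v2.1

Top 3 for recall: v3.0-rc1 ≈ 0.95, v2.1 ≈ 0.85, v1.2 ≈ 0.80.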